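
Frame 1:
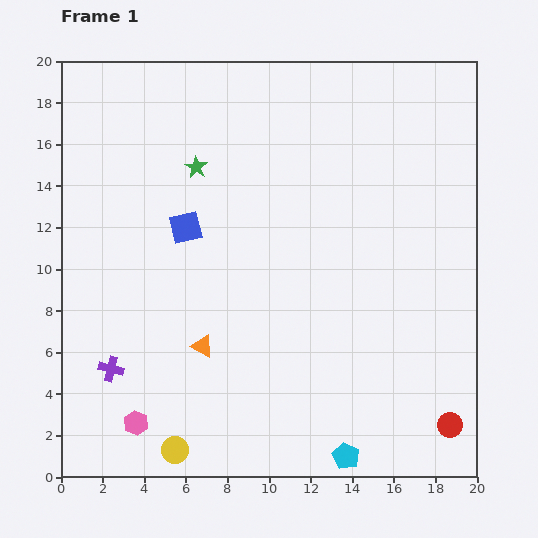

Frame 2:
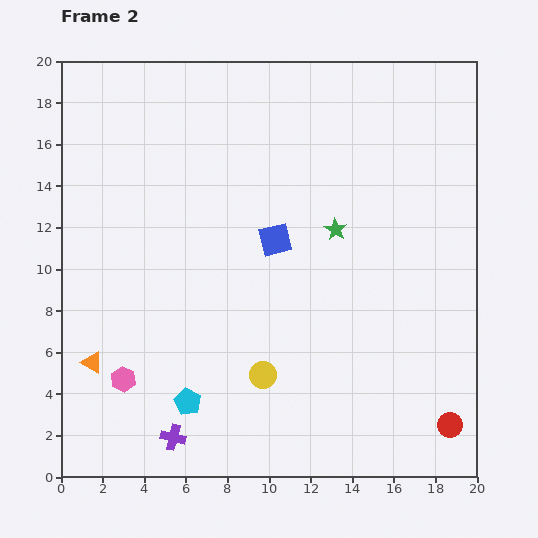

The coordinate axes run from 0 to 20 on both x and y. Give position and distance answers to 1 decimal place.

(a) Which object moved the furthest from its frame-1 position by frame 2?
the cyan pentagon

(moved 8.0; next 7.3)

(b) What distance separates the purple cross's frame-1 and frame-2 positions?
4.5

The purple cross moved from (2.4, 5.2) to (5.4, 1.9), a distance of √(3.0² + 3.3²) ≈ 4.5.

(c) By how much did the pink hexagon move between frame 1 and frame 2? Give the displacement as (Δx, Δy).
(-0.6, 2.1)

The pink hexagon was at (3.6, 2.6) in frame 1 and (3.0, 4.7) in frame 2.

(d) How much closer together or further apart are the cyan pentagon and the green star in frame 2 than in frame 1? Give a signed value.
-4.8

Distance in frame 1: 15.7. Distance in frame 2: 10.9.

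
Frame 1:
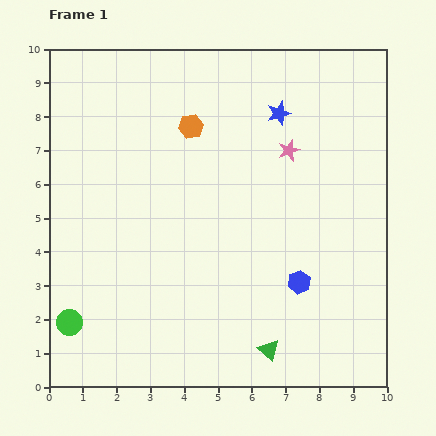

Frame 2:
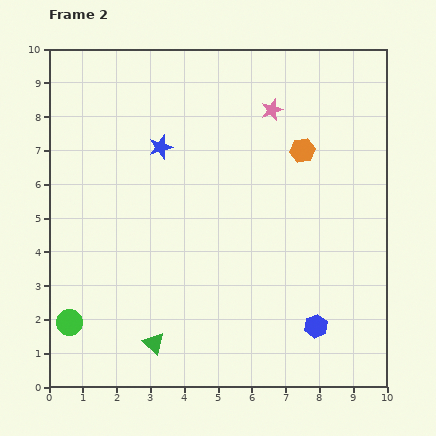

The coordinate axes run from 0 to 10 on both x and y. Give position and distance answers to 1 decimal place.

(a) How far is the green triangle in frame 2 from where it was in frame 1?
3.4

The green triangle moved from (6.5, 1.1) to (3.1, 1.3), a distance of √(3.4² + 0.2²) ≈ 3.4.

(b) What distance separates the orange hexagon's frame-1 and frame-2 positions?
3.4

The orange hexagon moved from (4.2, 7.7) to (7.5, 7.0), a distance of √(3.3² + 0.7²) ≈ 3.4.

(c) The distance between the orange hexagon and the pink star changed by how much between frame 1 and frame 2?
-1.5

Distance in frame 1: 3.0. Distance in frame 2: 1.5.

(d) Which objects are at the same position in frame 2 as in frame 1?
the green circle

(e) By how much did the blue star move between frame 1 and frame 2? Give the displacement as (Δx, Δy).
(-3.5, -1.0)

The blue star was at (6.8, 8.1) in frame 1 and (3.3, 7.1) in frame 2.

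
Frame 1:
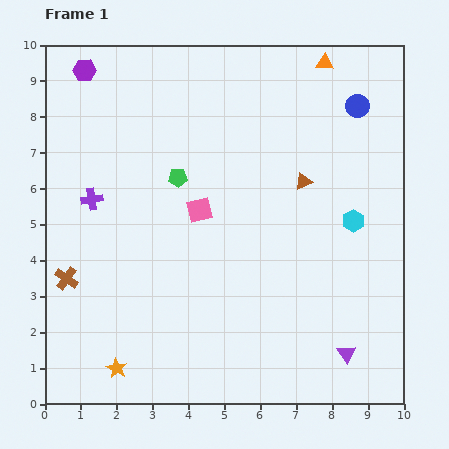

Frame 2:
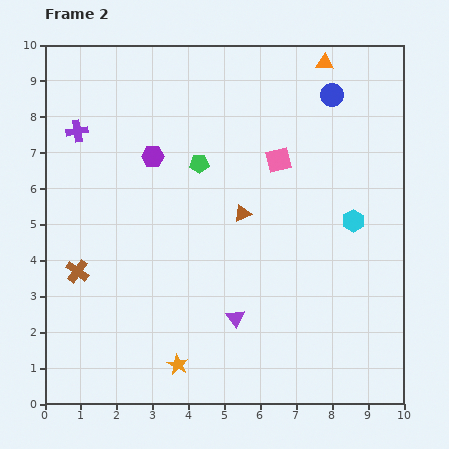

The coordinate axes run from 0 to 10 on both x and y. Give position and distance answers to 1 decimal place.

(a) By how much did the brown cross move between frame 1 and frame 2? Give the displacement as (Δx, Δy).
(0.3, 0.2)

The brown cross was at (0.6, 3.5) in frame 1 and (0.9, 3.7) in frame 2.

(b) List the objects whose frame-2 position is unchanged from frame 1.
the cyan hexagon, the orange triangle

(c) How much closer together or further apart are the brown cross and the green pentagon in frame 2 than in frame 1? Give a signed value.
+0.3

Distance in frame 1: 4.2. Distance in frame 2: 4.5.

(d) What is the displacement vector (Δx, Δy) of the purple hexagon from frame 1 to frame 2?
(1.9, -2.4)

The purple hexagon was at (1.1, 9.3) in frame 1 and (3.0, 6.9) in frame 2.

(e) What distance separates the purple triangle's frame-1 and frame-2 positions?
3.3

The purple triangle moved from (8.4, 1.4) to (5.3, 2.4), a distance of √(3.1² + 1.0²) ≈ 3.3.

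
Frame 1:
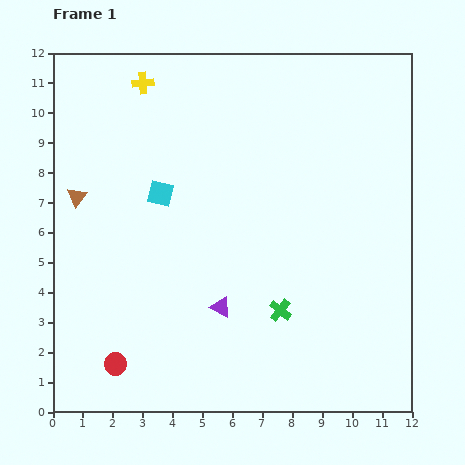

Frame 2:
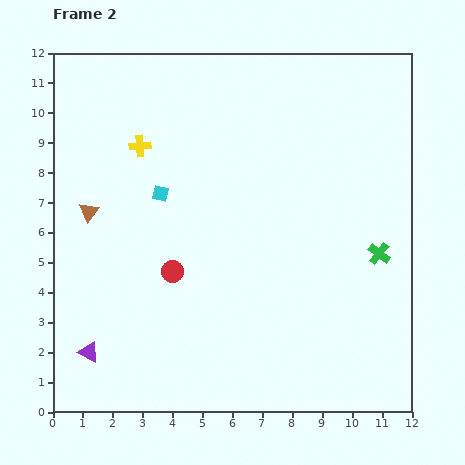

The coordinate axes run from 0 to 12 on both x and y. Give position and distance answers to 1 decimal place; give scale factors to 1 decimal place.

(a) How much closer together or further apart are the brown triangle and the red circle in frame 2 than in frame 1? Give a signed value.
-2.3

Distance in frame 1: 5.7. Distance in frame 2: 3.4.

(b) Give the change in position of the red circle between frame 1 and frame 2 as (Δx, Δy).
(1.9, 3.1)

The red circle was at (2.1, 1.6) in frame 1 and (4.0, 4.7) in frame 2.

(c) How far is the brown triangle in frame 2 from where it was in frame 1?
0.6

The brown triangle moved from (0.8, 7.2) to (1.2, 6.7), a distance of √(0.4² + 0.5²) ≈ 0.6.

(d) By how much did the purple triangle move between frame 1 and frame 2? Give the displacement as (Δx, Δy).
(-4.4, -1.5)

The purple triangle was at (5.6, 3.5) in frame 1 and (1.2, 2.0) in frame 2.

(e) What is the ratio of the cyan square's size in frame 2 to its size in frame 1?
0.6×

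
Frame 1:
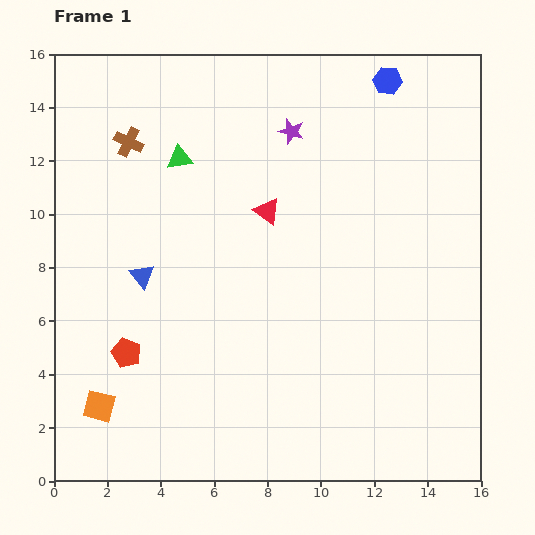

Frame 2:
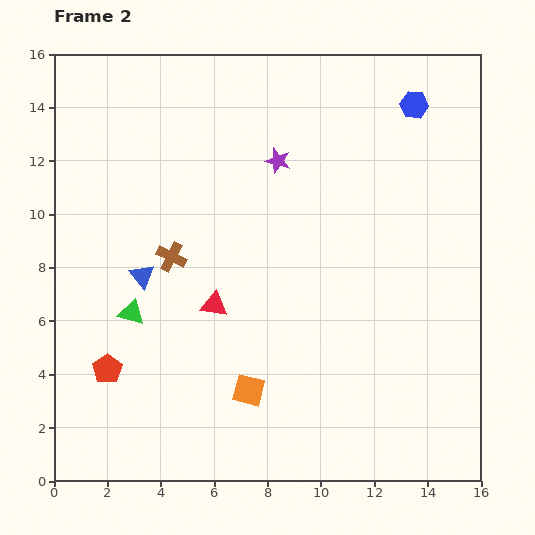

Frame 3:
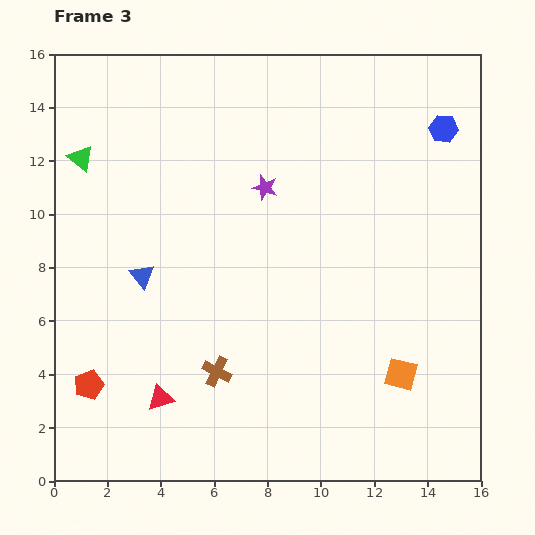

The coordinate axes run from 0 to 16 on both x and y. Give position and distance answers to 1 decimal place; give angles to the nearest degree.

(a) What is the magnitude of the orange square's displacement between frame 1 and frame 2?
5.6

The orange square moved from (1.7, 2.8) to (7.3, 3.4), a distance of √(5.6² + 0.6²) ≈ 5.6.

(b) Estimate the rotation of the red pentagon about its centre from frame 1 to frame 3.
30° clockwise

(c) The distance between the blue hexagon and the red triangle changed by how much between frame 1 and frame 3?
+7.9

Distance in frame 1: 6.7. Distance in frame 3: 14.6.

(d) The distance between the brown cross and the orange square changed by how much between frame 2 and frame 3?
+1.1

Distance in frame 2: 5.8. Distance in frame 3: 6.9.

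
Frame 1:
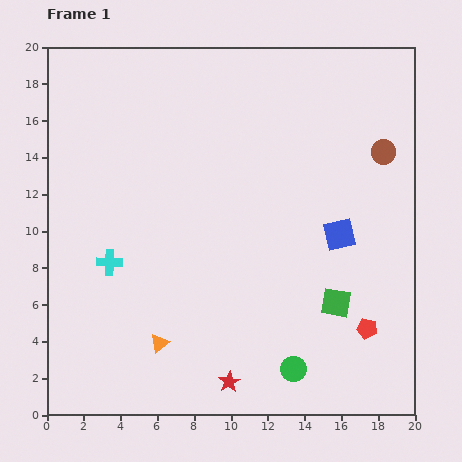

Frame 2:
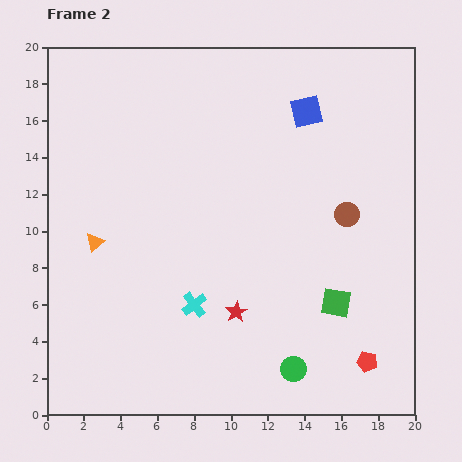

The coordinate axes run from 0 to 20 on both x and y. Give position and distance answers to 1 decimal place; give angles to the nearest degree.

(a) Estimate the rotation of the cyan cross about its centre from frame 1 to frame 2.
40° counter-clockwise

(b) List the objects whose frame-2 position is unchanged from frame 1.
the green circle, the green square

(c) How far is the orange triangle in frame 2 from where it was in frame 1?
6.5

The orange triangle moved from (6.1, 3.9) to (2.6, 9.4), a distance of √(3.5² + 5.5²) ≈ 6.5.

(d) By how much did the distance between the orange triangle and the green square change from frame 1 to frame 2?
+3.7

Distance in frame 1: 9.8. Distance in frame 2: 13.5.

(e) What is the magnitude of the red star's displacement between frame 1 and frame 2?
3.8

The red star moved from (9.9, 1.8) to (10.3, 5.6), a distance of √(0.4² + 3.8²) ≈ 3.8.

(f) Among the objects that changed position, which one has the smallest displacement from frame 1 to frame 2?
the red pentagon

(moved 1.8)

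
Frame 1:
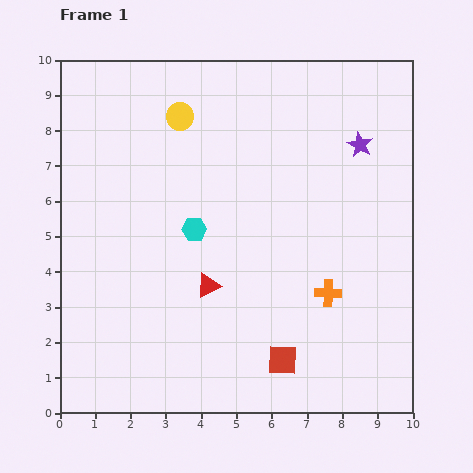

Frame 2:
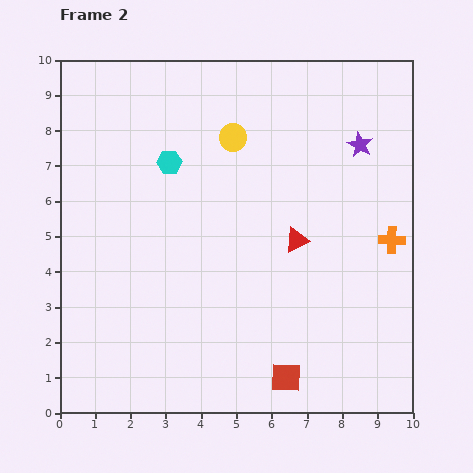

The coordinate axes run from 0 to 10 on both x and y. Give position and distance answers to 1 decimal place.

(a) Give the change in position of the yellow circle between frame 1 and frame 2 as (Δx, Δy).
(1.5, -0.6)

The yellow circle was at (3.4, 8.4) in frame 1 and (4.9, 7.8) in frame 2.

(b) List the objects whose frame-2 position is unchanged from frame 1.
the purple star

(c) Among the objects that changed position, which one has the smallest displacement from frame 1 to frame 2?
the red square

(moved 0.5)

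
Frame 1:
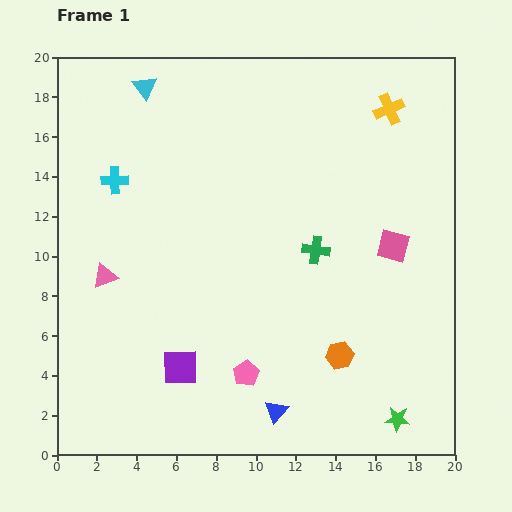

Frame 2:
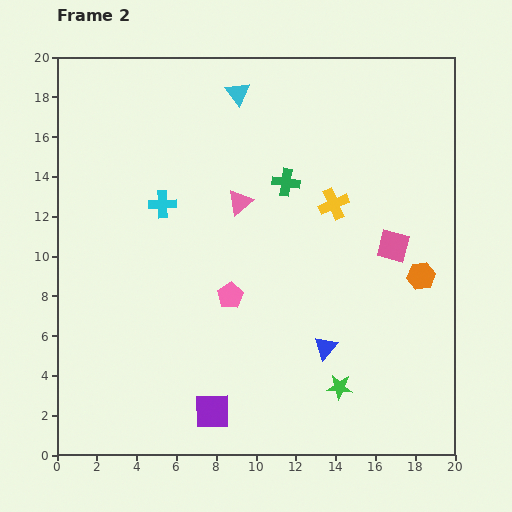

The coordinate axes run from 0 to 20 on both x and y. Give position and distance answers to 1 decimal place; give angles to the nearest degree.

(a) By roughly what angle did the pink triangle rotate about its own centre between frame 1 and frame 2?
19° counter-clockwise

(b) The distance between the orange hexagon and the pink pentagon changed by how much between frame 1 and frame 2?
+4.9

Distance in frame 1: 4.8. Distance in frame 2: 9.7.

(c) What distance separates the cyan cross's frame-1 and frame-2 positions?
2.7

The cyan cross moved from (2.9, 13.8) to (5.3, 12.6), a distance of √(2.4² + 1.2²) ≈ 2.7.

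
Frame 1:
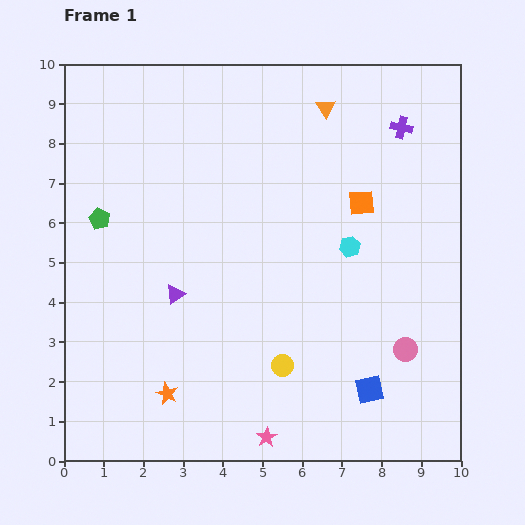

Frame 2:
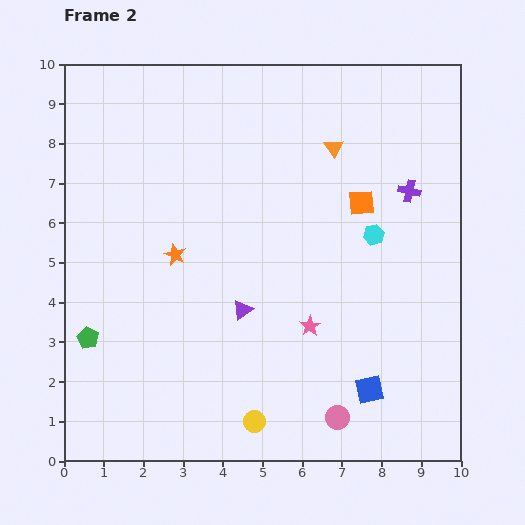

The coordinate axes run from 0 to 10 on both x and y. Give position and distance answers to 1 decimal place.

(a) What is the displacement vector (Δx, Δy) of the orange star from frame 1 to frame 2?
(0.2, 3.5)

The orange star was at (2.6, 1.7) in frame 1 and (2.8, 5.2) in frame 2.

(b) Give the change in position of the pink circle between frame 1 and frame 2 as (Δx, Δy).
(-1.7, -1.7)

The pink circle was at (8.6, 2.8) in frame 1 and (6.9, 1.1) in frame 2.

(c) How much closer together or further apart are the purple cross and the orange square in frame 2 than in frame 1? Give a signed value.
-0.9

Distance in frame 1: 2.1. Distance in frame 2: 1.2.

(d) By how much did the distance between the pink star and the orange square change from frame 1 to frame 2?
-3.0

Distance in frame 1: 6.4. Distance in frame 2: 3.4.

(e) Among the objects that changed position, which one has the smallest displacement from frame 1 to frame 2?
the cyan hexagon

(moved 0.7)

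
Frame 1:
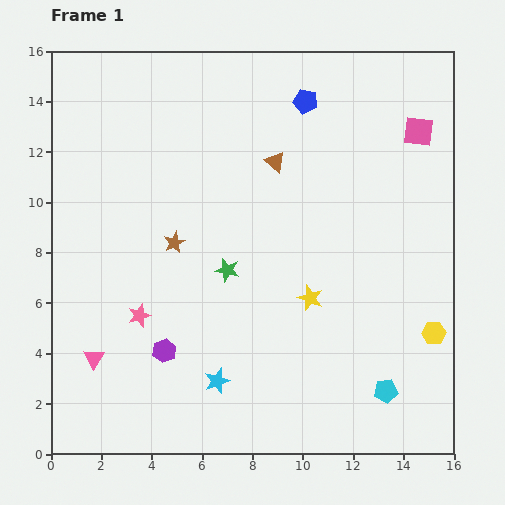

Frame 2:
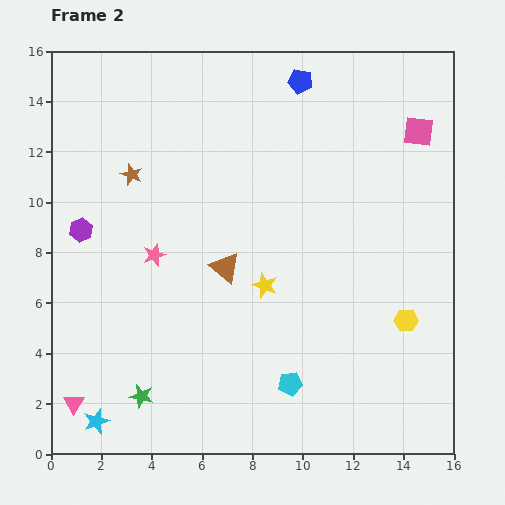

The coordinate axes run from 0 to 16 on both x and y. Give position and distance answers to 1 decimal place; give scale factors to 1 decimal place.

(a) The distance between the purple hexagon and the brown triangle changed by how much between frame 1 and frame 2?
-2.8

Distance in frame 1: 8.7. Distance in frame 2: 5.9.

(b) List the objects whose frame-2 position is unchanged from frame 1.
the pink square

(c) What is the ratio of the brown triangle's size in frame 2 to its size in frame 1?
1.5×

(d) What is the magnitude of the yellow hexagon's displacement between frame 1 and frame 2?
1.2

The yellow hexagon moved from (15.2, 4.8) to (14.1, 5.3), a distance of √(1.1² + 0.5²) ≈ 1.2.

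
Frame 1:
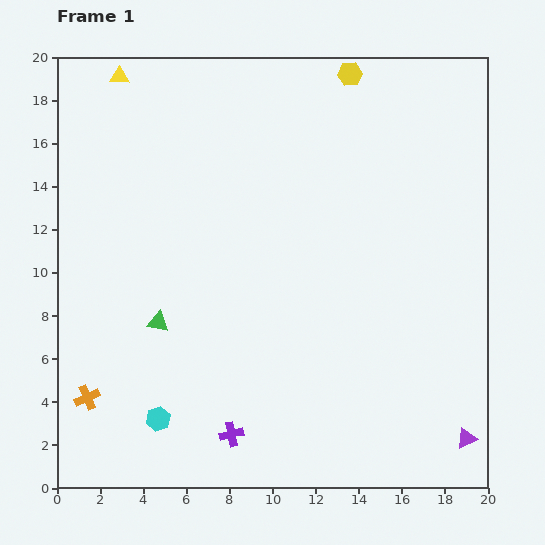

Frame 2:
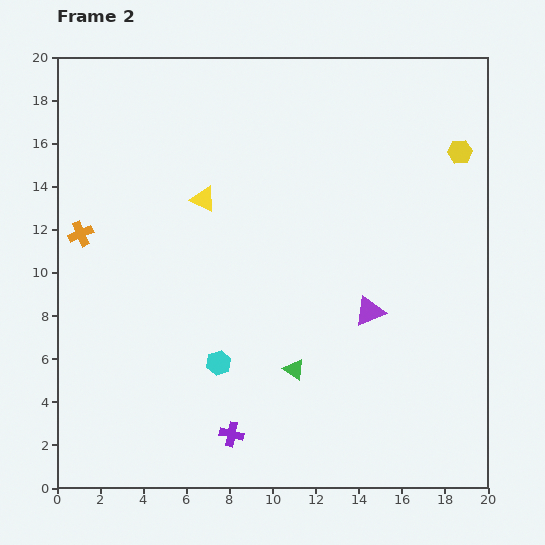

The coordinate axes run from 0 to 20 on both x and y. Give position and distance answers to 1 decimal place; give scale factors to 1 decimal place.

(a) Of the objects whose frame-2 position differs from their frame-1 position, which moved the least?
the cyan hexagon

(moved 3.8)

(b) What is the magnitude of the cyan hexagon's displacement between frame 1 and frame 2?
3.8

The cyan hexagon moved from (4.7, 3.2) to (7.5, 5.8), a distance of √(2.8² + 2.6²) ≈ 3.8.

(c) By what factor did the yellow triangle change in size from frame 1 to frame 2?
1.4×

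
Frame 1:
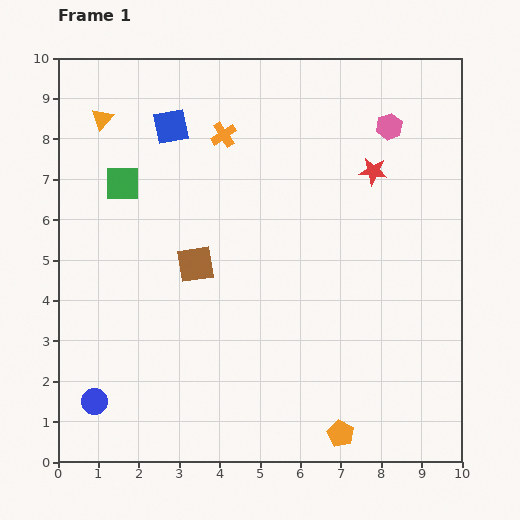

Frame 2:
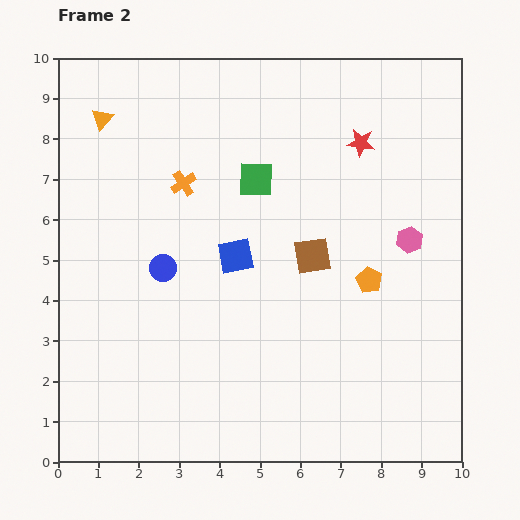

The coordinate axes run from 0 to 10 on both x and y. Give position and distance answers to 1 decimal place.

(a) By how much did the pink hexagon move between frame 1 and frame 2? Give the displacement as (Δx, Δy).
(0.5, -2.8)

The pink hexagon was at (8.2, 8.3) in frame 1 and (8.7, 5.5) in frame 2.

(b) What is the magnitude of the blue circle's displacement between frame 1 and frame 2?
3.7

The blue circle moved from (0.9, 1.5) to (2.6, 4.8), a distance of √(1.7² + 3.3²) ≈ 3.7.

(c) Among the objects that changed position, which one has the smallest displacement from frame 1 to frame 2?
the red star

(moved 0.8)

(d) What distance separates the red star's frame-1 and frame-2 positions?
0.8

The red star moved from (7.8, 7.2) to (7.5, 7.9), a distance of √(0.3² + 0.7²) ≈ 0.8.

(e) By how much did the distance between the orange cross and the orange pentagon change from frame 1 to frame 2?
-2.7

Distance in frame 1: 7.9. Distance in frame 2: 5.2.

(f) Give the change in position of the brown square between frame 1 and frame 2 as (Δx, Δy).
(2.9, 0.2)

The brown square was at (3.4, 4.9) in frame 1 and (6.3, 5.1) in frame 2.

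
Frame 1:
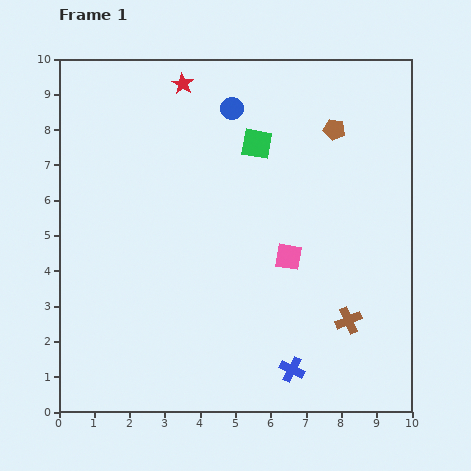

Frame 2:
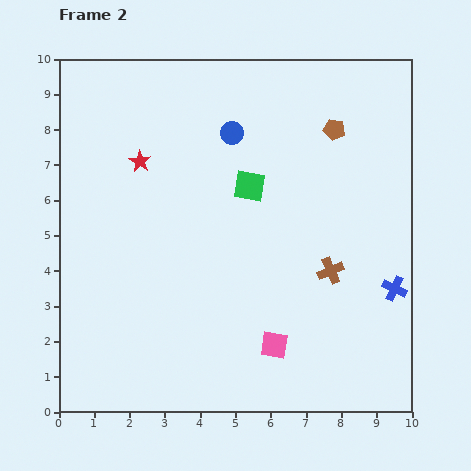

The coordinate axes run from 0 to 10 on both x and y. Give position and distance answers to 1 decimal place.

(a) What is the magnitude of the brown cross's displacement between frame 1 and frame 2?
1.5

The brown cross moved from (8.2, 2.6) to (7.7, 4.0), a distance of √(0.5² + 1.4²) ≈ 1.5.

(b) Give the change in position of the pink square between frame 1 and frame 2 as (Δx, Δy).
(-0.4, -2.5)

The pink square was at (6.5, 4.4) in frame 1 and (6.1, 1.9) in frame 2.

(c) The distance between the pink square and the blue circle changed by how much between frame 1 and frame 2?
+1.6

Distance in frame 1: 4.5. Distance in frame 2: 6.1.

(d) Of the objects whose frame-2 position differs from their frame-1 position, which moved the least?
the blue circle

(moved 0.7)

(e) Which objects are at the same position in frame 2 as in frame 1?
the brown pentagon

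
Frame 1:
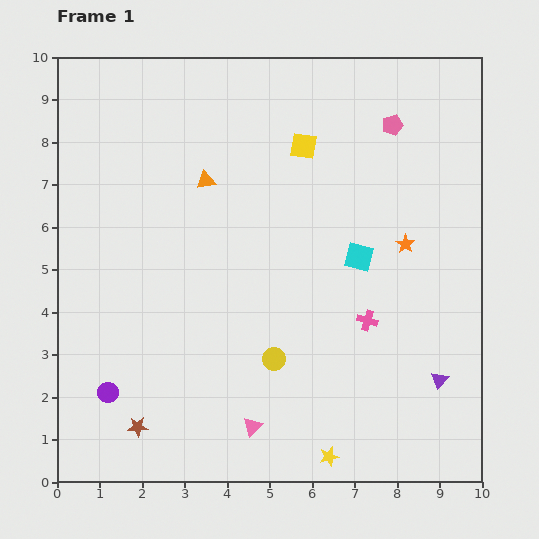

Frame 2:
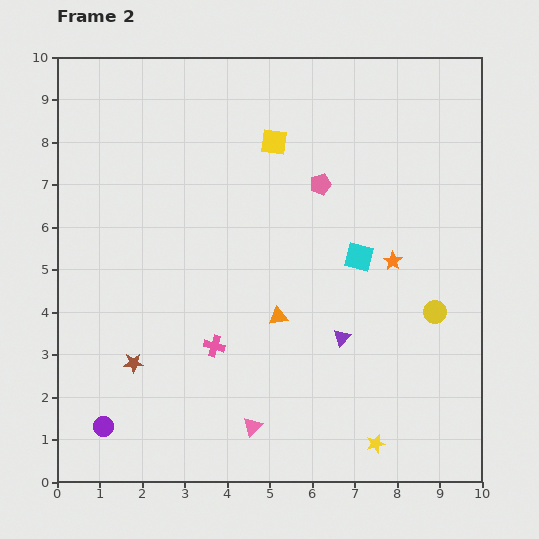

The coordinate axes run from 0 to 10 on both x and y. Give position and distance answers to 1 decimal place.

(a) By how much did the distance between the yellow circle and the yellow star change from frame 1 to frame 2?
+0.8

Distance in frame 1: 2.6. Distance in frame 2: 3.4.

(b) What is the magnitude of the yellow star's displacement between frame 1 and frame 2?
1.1

The yellow star moved from (6.4, 0.6) to (7.5, 0.9), a distance of √(1.1² + 0.3²) ≈ 1.1.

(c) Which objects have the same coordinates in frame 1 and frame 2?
the cyan square, the pink triangle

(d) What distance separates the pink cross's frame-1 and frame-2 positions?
3.6

The pink cross moved from (7.3, 3.8) to (3.7, 3.2), a distance of √(3.6² + 0.6²) ≈ 3.6.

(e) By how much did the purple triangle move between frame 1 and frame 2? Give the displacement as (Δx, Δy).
(-2.3, 1.0)

The purple triangle was at (9.0, 2.4) in frame 1 and (6.7, 3.4) in frame 2.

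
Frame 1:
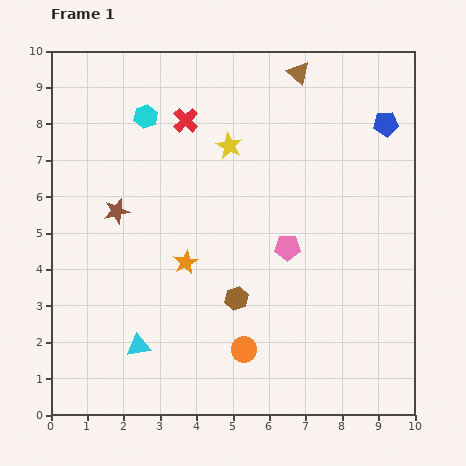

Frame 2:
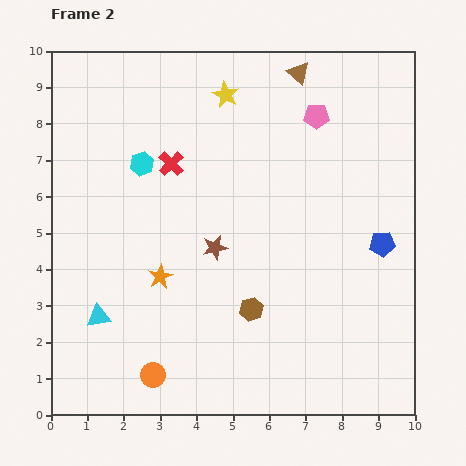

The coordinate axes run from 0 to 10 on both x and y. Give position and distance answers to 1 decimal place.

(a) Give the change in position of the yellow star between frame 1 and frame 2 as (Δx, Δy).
(-0.1, 1.4)

The yellow star was at (4.9, 7.4) in frame 1 and (4.8, 8.8) in frame 2.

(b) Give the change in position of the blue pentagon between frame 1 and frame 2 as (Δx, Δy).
(-0.1, -3.3)

The blue pentagon was at (9.2, 8.0) in frame 1 and (9.1, 4.7) in frame 2.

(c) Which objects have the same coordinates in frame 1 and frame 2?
the brown triangle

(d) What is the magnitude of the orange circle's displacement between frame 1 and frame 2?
2.6

The orange circle moved from (5.3, 1.8) to (2.8, 1.1), a distance of √(2.5² + 0.7²) ≈ 2.6.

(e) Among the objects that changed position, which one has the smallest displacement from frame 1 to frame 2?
the brown hexagon

(moved 0.5)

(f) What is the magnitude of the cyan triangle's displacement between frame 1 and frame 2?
1.4

The cyan triangle moved from (2.4, 1.9) to (1.3, 2.7), a distance of √(1.1² + 0.8²) ≈ 1.4.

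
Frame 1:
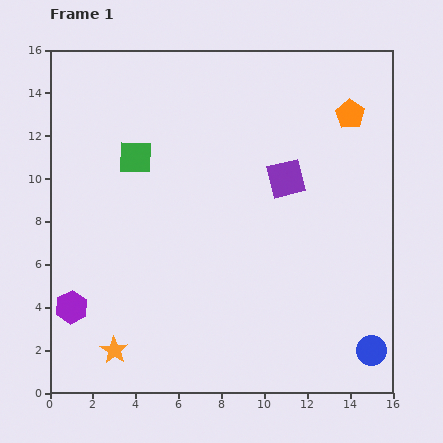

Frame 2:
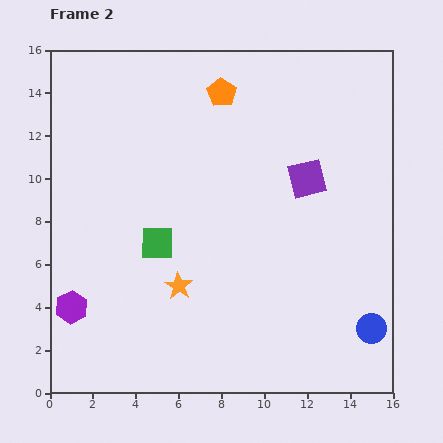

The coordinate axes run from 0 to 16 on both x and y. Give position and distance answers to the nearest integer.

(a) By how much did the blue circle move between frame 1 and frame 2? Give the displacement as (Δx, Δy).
(0, 1)

The blue circle was at (15, 2) in frame 1 and (15, 3) in frame 2.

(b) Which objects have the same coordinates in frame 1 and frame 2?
the purple hexagon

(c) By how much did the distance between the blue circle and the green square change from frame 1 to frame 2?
-3

Distance in frame 1: 14. Distance in frame 2: 11.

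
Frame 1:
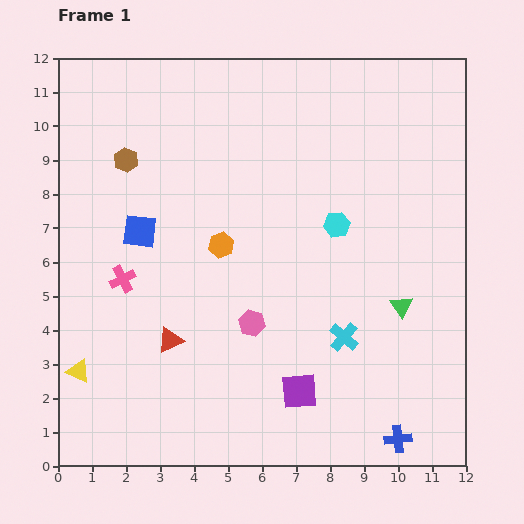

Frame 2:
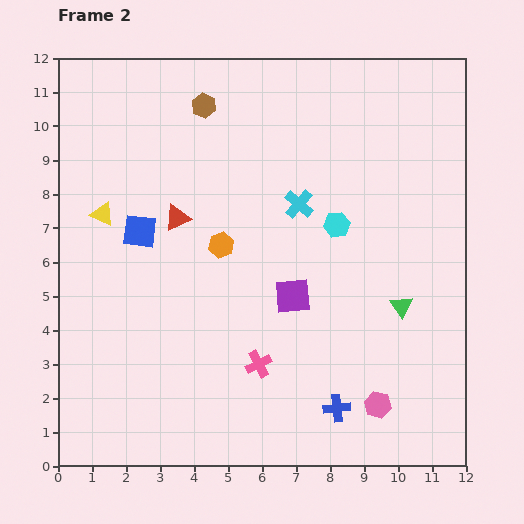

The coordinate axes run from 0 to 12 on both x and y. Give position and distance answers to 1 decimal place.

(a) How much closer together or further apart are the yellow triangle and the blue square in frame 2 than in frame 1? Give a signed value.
-3.3

Distance in frame 1: 4.5. Distance in frame 2: 1.2.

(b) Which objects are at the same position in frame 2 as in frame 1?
the blue square, the orange hexagon, the cyan hexagon, the green triangle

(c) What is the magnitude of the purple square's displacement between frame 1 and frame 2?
2.8

The purple square moved from (7.1, 2.2) to (6.9, 5.0), a distance of √(0.2² + 2.8²) ≈ 2.8.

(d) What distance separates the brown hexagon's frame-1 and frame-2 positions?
2.8

The brown hexagon moved from (2.0, 9.0) to (4.3, 10.6), a distance of √(2.3² + 1.6²) ≈ 2.8.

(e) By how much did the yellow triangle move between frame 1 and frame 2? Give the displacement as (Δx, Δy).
(0.7, 4.6)

The yellow triangle was at (0.6, 2.8) in frame 1 and (1.3, 7.4) in frame 2.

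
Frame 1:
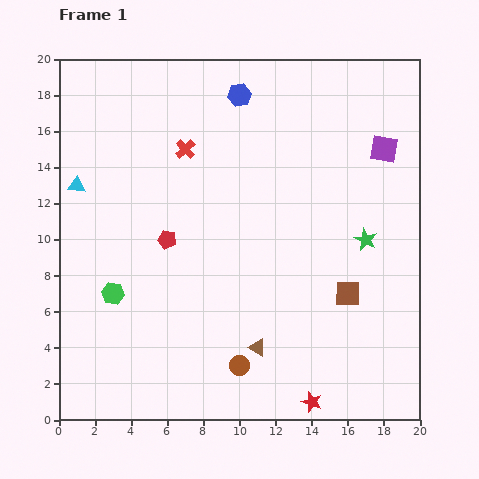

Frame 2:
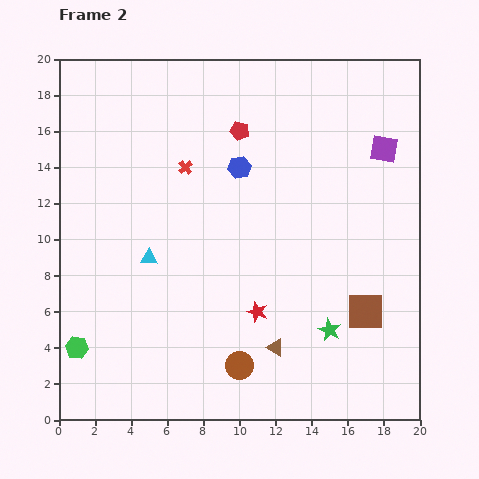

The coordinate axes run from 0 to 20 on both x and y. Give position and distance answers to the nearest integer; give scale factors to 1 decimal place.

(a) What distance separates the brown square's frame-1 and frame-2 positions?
1

The brown square moved from (16, 7) to (17, 6), a distance of √(1² + 1²) ≈ 1.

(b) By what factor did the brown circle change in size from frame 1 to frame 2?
1.4×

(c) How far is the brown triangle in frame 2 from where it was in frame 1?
1

The brown triangle moved from (11, 4) to (12, 4), a distance of √(1² + 0²) ≈ 1.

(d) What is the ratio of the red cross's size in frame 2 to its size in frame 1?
0.7×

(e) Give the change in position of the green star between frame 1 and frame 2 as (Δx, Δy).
(-2, -5)

The green star was at (17, 10) in frame 1 and (15, 5) in frame 2.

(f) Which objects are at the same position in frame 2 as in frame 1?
the purple square, the brown circle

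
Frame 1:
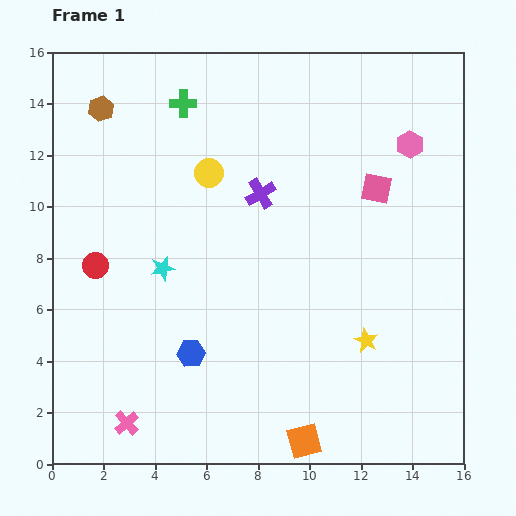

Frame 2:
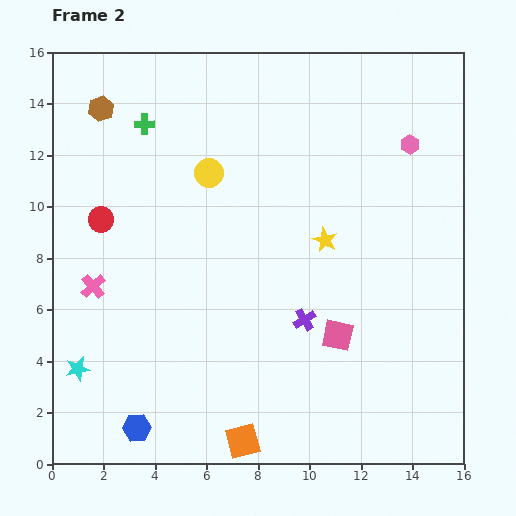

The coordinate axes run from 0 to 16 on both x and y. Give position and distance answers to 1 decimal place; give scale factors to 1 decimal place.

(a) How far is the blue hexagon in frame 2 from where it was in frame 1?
3.6

The blue hexagon moved from (5.4, 4.3) to (3.3, 1.4), a distance of √(2.1² + 2.9²) ≈ 3.6.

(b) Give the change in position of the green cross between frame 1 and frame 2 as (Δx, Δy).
(-1.5, -0.8)

The green cross was at (5.1, 14.0) in frame 1 and (3.6, 13.2) in frame 2.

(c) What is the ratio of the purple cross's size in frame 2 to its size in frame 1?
0.7×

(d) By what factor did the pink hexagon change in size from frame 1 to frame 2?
0.7×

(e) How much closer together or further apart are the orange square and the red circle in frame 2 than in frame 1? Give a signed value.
-0.4

Distance in frame 1: 10.6. Distance in frame 2: 10.2.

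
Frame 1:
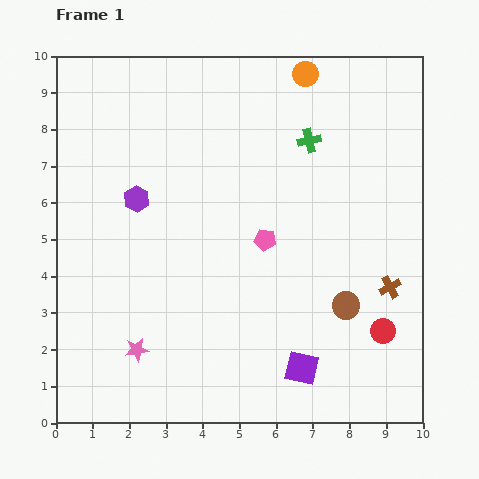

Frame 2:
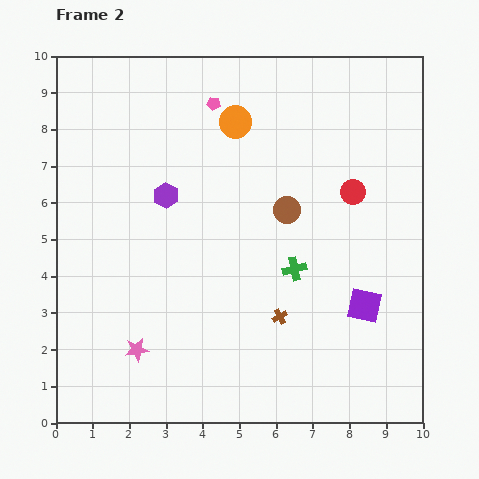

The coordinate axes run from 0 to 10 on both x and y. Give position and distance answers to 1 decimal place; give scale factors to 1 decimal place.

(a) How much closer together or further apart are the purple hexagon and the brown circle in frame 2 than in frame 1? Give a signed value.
-3.1

Distance in frame 1: 6.4. Distance in frame 2: 3.3.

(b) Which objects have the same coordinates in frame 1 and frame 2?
the pink star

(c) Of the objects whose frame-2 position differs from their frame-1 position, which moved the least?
the purple hexagon

(moved 0.8)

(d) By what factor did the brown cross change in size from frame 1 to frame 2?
0.7×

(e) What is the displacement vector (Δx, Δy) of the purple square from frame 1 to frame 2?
(1.7, 1.7)

The purple square was at (6.7, 1.5) in frame 1 and (8.4, 3.2) in frame 2.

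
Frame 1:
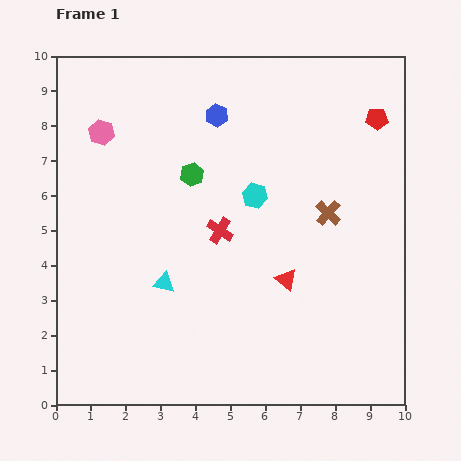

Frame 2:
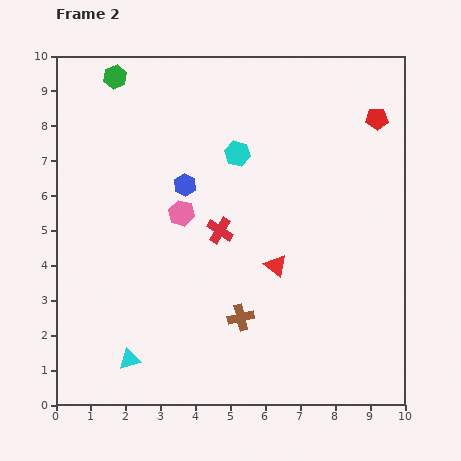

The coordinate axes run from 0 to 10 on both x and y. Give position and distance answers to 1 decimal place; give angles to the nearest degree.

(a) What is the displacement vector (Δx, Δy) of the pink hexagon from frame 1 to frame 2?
(2.3, -2.3)

The pink hexagon was at (1.3, 7.8) in frame 1 and (3.6, 5.5) in frame 2.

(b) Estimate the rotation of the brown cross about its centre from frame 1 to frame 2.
34° clockwise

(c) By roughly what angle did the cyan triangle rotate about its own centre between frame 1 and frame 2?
26° counter-clockwise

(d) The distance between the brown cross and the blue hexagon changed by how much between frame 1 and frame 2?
-0.2

Distance in frame 1: 4.3. Distance in frame 2: 4.1.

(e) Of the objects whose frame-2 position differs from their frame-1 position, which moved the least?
the red triangle

(moved 0.5)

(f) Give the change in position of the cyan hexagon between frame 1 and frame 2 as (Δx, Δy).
(-0.5, 1.2)

The cyan hexagon was at (5.7, 6.0) in frame 1 and (5.2, 7.2) in frame 2.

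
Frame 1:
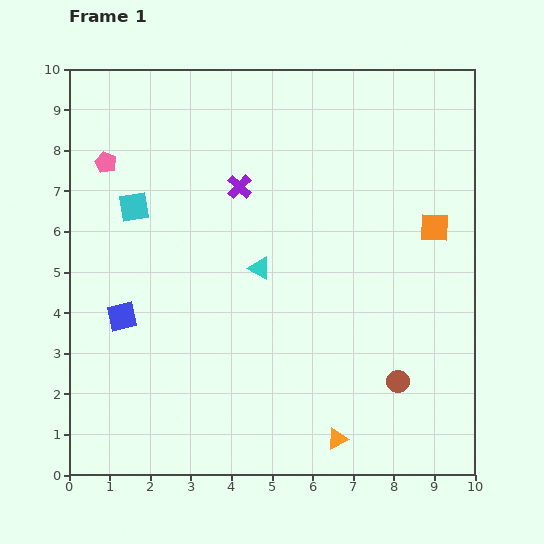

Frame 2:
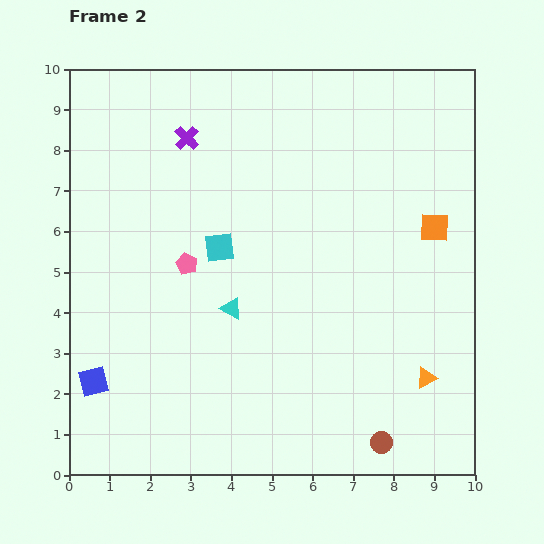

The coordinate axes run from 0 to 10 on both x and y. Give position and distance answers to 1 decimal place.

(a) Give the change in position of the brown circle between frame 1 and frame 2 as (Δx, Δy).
(-0.4, -1.5)

The brown circle was at (8.1, 2.3) in frame 1 and (7.7, 0.8) in frame 2.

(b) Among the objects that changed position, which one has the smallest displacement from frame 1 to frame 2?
the cyan triangle

(moved 1.2)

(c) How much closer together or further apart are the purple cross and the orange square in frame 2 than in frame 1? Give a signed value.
+1.6

Distance in frame 1: 4.9. Distance in frame 2: 6.5.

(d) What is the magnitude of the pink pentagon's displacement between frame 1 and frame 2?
3.2

The pink pentagon moved from (0.9, 7.7) to (2.9, 5.2), a distance of √(2.0² + 2.5²) ≈ 3.2.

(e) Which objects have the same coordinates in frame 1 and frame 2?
the orange square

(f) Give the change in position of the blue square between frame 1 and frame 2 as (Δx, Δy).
(-0.7, -1.6)

The blue square was at (1.3, 3.9) in frame 1 and (0.6, 2.3) in frame 2.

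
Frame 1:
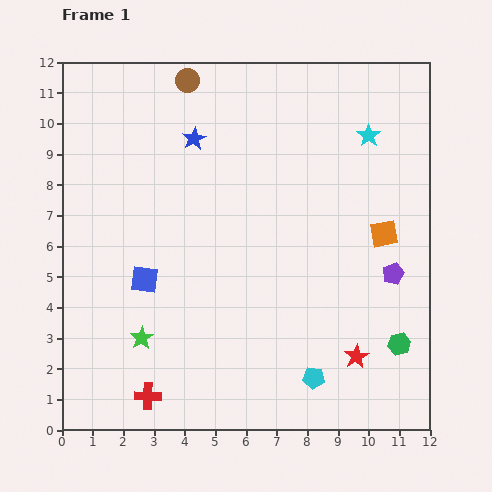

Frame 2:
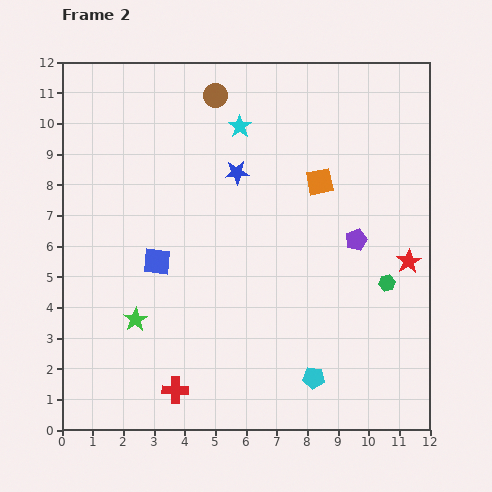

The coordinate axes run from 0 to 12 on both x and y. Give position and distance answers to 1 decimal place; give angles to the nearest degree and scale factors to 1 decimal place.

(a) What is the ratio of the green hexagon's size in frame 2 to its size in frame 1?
0.7×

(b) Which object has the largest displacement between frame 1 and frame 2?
the cyan star

(moved 4.2; next 3.5)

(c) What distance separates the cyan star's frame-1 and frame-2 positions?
4.2

The cyan star moved from (10.0, 9.6) to (5.8, 9.9), a distance of √(4.2² + 0.3²) ≈ 4.2.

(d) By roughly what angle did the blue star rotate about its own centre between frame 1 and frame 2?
25° clockwise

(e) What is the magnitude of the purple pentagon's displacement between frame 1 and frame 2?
1.6

The purple pentagon moved from (10.8, 5.1) to (9.6, 6.2), a distance of √(1.2² + 1.1²) ≈ 1.6.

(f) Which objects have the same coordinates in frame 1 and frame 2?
the cyan pentagon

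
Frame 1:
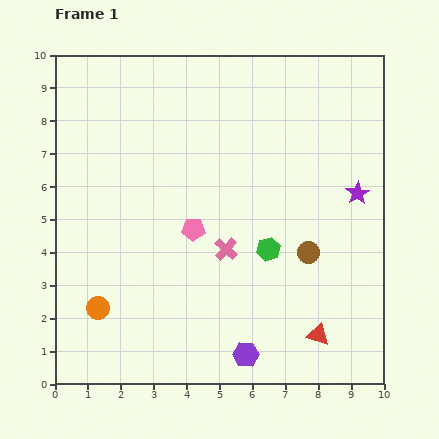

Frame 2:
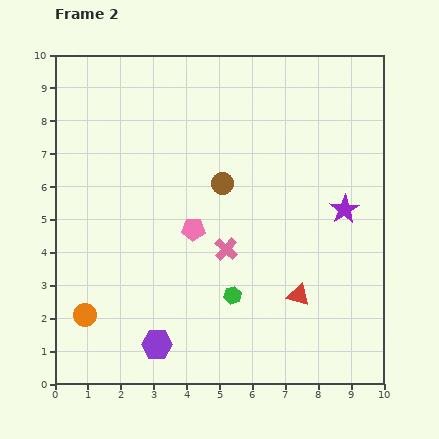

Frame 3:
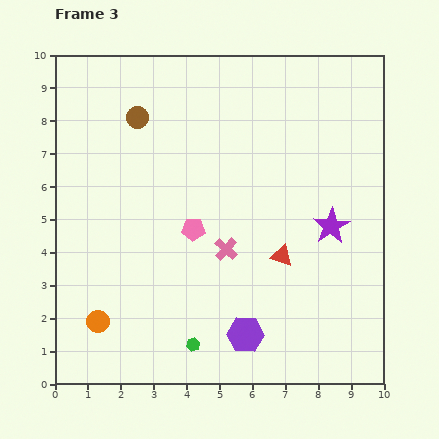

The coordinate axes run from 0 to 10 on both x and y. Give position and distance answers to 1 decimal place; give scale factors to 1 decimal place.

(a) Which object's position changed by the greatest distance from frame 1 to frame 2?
the brown circle

(moved 3.3; next 2.7)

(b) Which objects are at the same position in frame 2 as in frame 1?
the pink cross, the pink pentagon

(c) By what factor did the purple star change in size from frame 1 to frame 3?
1.6×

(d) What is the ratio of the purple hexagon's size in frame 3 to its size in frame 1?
1.4×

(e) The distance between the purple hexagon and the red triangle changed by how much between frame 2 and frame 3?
-2.0

Distance in frame 2: 4.6. Distance in frame 3: 2.6.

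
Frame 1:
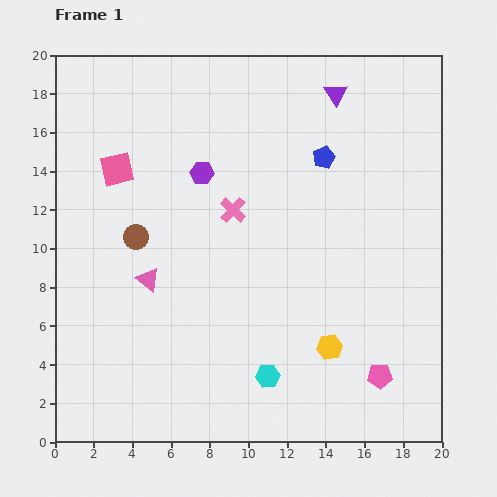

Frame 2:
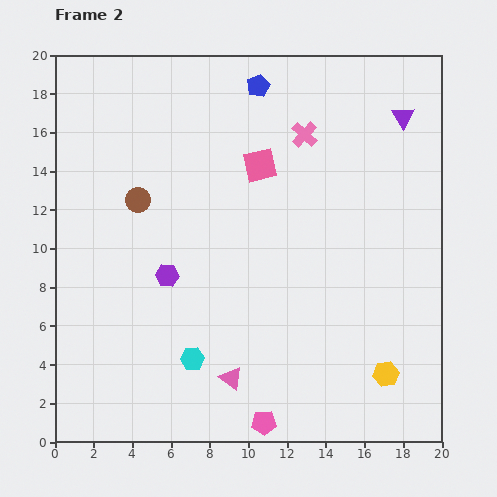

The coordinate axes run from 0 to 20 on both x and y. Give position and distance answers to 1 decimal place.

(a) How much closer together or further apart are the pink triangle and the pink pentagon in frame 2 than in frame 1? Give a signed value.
-10.1

Distance in frame 1: 13.0. Distance in frame 2: 2.9.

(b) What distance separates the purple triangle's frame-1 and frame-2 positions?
3.7

The purple triangle moved from (14.5, 18.0) to (18.0, 16.8), a distance of √(3.5² + 1.2²) ≈ 3.7.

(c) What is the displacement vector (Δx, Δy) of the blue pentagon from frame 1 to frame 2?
(-3.4, 3.7)

The blue pentagon was at (13.9, 14.7) in frame 1 and (10.5, 18.4) in frame 2.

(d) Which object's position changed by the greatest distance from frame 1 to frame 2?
the pink square

(moved 7.4; next 6.7)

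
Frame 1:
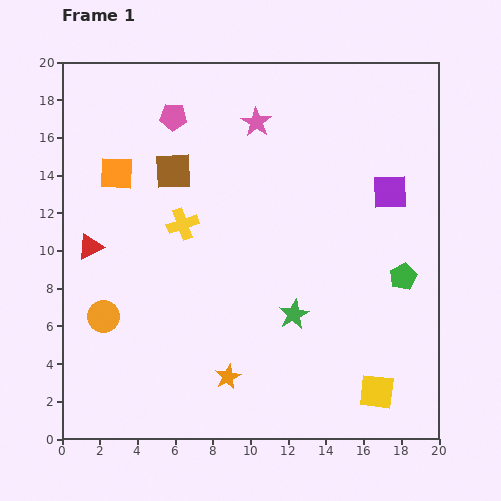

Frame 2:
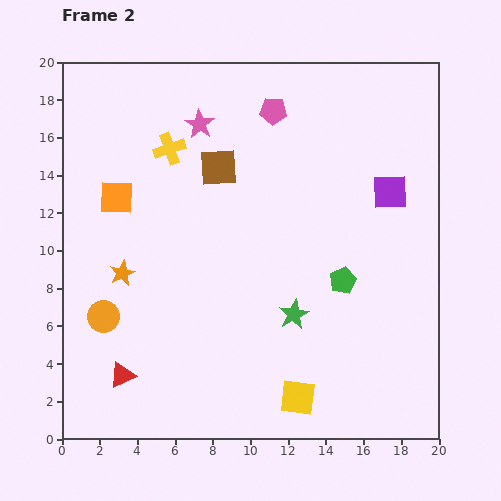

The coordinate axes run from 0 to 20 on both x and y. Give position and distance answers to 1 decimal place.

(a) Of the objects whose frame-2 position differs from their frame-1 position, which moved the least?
the orange square

(moved 1.3)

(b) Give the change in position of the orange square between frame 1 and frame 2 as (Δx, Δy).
(0.0, -1.3)

The orange square was at (2.9, 14.1) in frame 1 and (2.9, 12.8) in frame 2.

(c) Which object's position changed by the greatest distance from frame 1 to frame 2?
the orange star

(moved 7.8; next 7.0)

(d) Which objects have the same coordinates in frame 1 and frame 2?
the orange circle, the purple square, the green star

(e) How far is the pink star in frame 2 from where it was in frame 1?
3.0

The pink star moved from (10.3, 16.8) to (7.3, 16.7), a distance of √(3.0² + 0.1²) ≈ 3.0.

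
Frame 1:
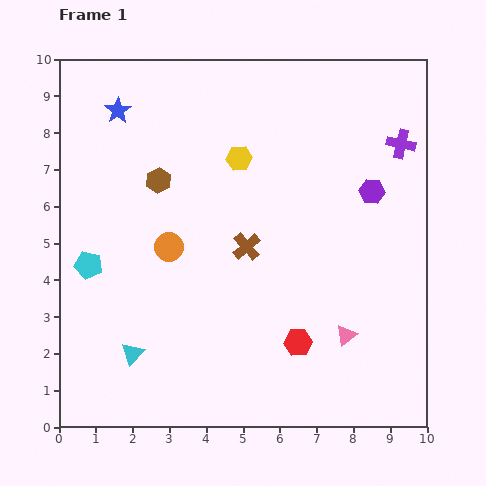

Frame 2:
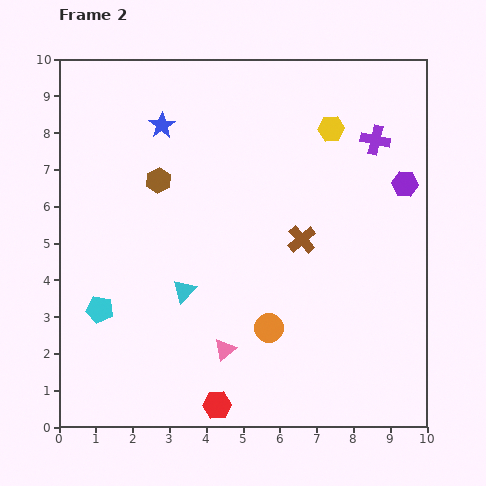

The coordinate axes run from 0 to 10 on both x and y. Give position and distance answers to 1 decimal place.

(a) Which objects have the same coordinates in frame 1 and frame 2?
the brown hexagon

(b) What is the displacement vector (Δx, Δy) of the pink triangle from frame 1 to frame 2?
(-3.3, -0.4)

The pink triangle was at (7.8, 2.5) in frame 1 and (4.5, 2.1) in frame 2.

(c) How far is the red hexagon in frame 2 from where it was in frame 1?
2.8

The red hexagon moved from (6.5, 2.3) to (4.3, 0.6), a distance of √(2.2² + 1.7²) ≈ 2.8.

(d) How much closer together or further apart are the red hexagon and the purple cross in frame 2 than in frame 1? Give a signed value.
+2.3

Distance in frame 1: 6.1. Distance in frame 2: 8.4.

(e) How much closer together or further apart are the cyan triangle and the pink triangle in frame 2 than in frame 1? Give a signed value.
-3.9

Distance in frame 1: 5.8. Distance in frame 2: 1.9.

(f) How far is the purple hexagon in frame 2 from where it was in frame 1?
0.9

The purple hexagon moved from (8.5, 6.4) to (9.4, 6.6), a distance of √(0.9² + 0.2²) ≈ 0.9.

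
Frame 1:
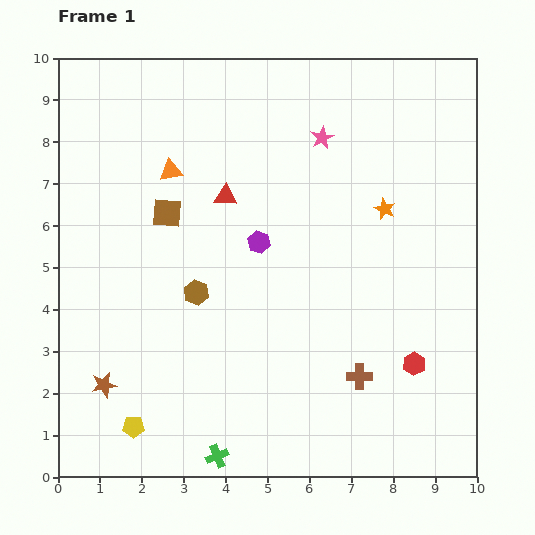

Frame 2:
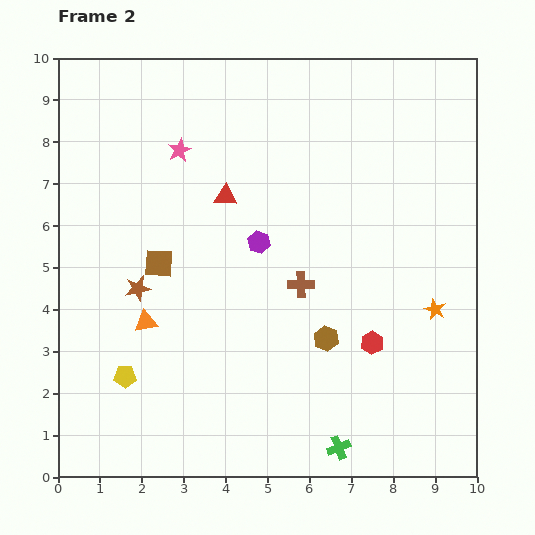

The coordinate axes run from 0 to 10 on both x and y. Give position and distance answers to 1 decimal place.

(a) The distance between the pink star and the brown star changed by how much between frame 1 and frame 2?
-4.5

Distance in frame 1: 7.9. Distance in frame 2: 3.4.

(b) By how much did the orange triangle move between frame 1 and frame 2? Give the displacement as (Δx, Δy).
(-0.6, -3.6)

The orange triangle was at (2.7, 7.3) in frame 1 and (2.1, 3.7) in frame 2.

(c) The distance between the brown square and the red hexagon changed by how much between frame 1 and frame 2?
-1.5

Distance in frame 1: 6.9. Distance in frame 2: 5.4.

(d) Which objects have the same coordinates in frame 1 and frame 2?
the red triangle, the purple hexagon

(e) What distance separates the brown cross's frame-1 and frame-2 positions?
2.6

The brown cross moved from (7.2, 2.4) to (5.8, 4.6), a distance of √(1.4² + 2.2²) ≈ 2.6.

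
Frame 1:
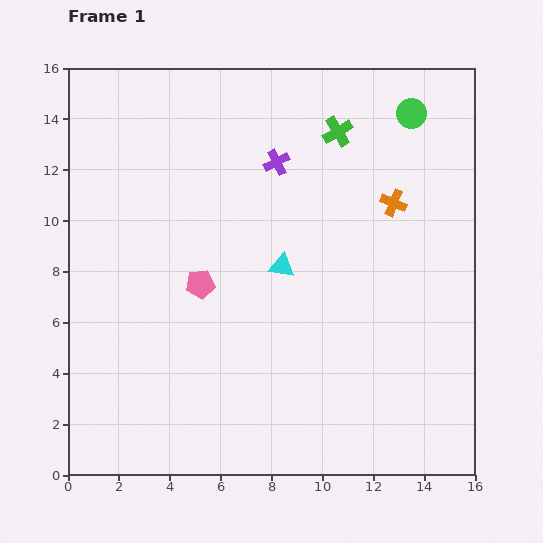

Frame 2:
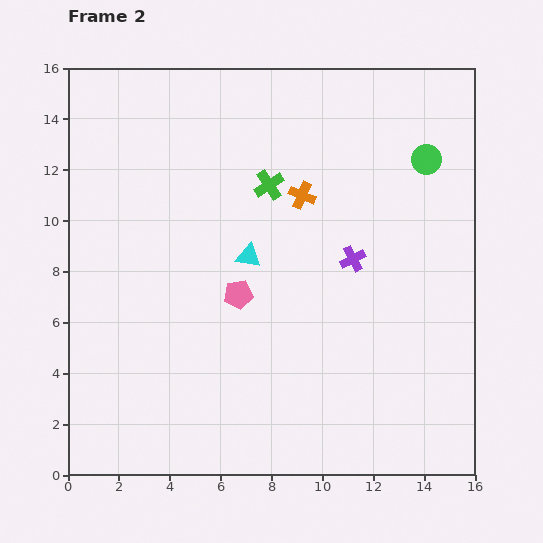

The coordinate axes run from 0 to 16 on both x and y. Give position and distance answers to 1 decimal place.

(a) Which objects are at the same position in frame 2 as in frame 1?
none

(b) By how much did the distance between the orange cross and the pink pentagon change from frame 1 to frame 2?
-3.6

Distance in frame 1: 8.2. Distance in frame 2: 4.6.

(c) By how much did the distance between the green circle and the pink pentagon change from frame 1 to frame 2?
-1.6

Distance in frame 1: 10.7. Distance in frame 2: 9.1.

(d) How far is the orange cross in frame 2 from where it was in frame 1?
3.6

The orange cross moved from (12.8, 10.7) to (9.2, 11.0), a distance of √(3.6² + 0.3²) ≈ 3.6.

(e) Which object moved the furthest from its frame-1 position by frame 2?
the purple cross

(moved 4.8; next 3.6)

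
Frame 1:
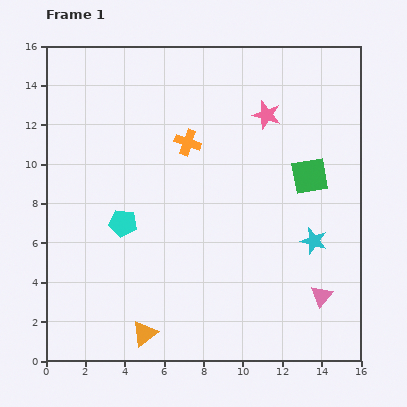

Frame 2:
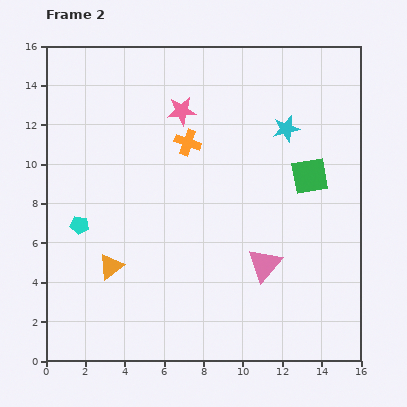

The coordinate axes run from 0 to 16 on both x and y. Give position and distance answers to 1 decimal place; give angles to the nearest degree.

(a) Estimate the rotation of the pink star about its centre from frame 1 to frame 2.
22° counter-clockwise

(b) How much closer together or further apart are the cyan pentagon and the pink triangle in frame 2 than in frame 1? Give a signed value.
-1.2

Distance in frame 1: 10.8. Distance in frame 2: 9.6.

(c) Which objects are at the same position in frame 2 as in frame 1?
the orange cross, the green square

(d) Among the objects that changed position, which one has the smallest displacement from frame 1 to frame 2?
the cyan pentagon

(moved 2.2)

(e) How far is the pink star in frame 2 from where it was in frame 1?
4.3

The pink star moved from (11.2, 12.5) to (6.9, 12.7), a distance of √(4.3² + 0.2²) ≈ 4.3.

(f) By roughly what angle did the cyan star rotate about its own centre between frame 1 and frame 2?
29° counter-clockwise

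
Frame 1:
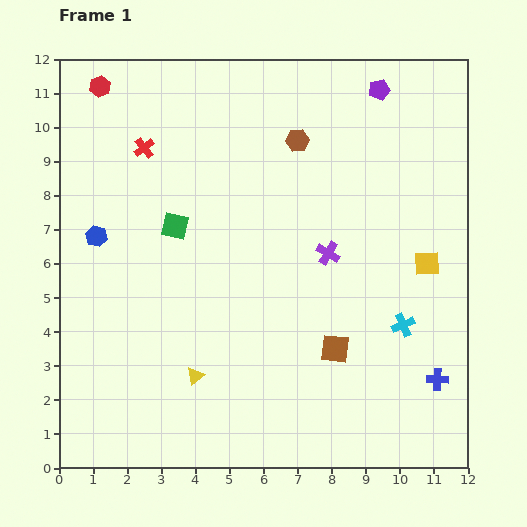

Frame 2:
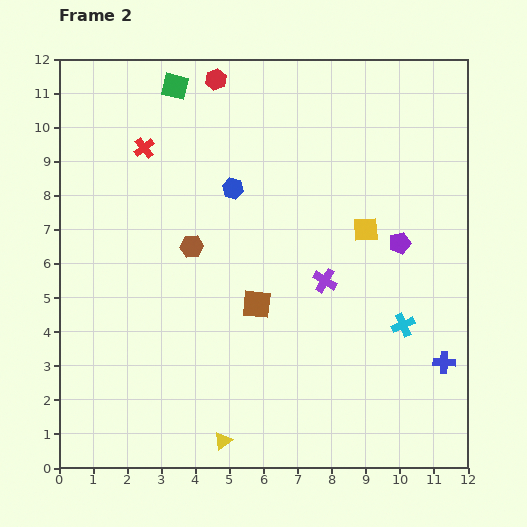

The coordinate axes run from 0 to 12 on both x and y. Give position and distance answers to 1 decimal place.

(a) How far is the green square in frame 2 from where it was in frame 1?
4.1

The green square moved from (3.4, 7.1) to (3.4, 11.2), a distance of √(0.0² + 4.1²) ≈ 4.1.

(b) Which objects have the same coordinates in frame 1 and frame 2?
the cyan cross, the red cross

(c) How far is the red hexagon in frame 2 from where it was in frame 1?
3.4

The red hexagon moved from (1.2, 11.2) to (4.6, 11.4), a distance of √(3.4² + 0.2²) ≈ 3.4.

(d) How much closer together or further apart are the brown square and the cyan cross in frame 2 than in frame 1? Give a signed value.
+2.2

Distance in frame 1: 2.1. Distance in frame 2: 4.3.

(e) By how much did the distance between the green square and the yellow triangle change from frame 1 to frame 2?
+6.1

Distance in frame 1: 4.4. Distance in frame 2: 10.5.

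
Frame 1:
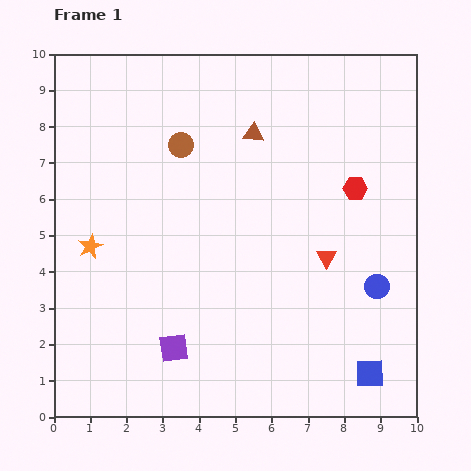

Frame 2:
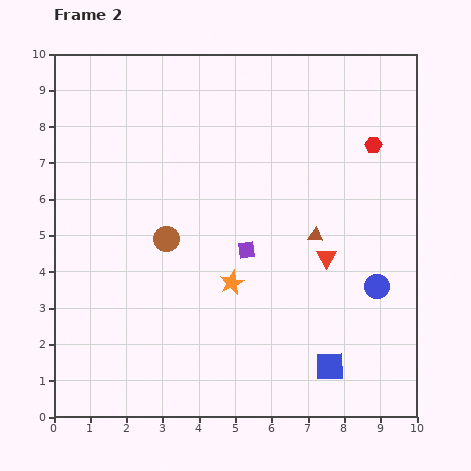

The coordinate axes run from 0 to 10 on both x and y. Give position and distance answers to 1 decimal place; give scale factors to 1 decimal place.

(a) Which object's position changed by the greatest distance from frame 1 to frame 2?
the orange star

(moved 4.0; next 3.4)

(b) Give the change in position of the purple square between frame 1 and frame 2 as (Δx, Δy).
(2.0, 2.7)

The purple square was at (3.3, 1.9) in frame 1 and (5.3, 4.6) in frame 2.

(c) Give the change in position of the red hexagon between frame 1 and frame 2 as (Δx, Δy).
(0.5, 1.2)

The red hexagon was at (8.3, 6.3) in frame 1 and (8.8, 7.5) in frame 2.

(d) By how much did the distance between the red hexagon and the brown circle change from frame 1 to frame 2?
+1.4

Distance in frame 1: 4.9. Distance in frame 2: 6.3.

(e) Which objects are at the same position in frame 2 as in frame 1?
the red triangle, the blue circle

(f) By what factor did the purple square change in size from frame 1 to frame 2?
0.6×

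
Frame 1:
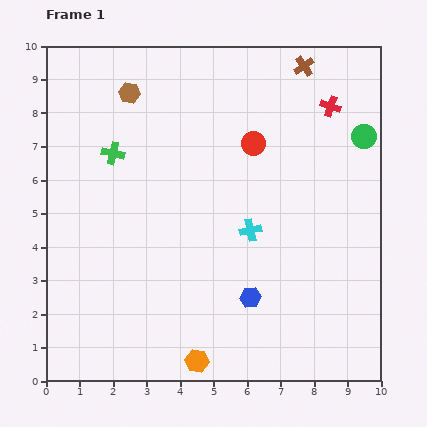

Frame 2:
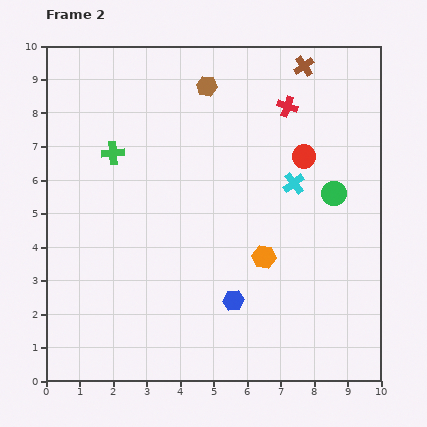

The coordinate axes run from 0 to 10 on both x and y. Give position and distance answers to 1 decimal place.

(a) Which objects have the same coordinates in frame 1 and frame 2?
the green cross, the brown cross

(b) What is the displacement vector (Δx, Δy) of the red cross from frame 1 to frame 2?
(-1.3, 0.0)

The red cross was at (8.5, 8.2) in frame 1 and (7.2, 8.2) in frame 2.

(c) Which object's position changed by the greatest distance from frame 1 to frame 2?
the orange hexagon

(moved 3.7; next 2.3)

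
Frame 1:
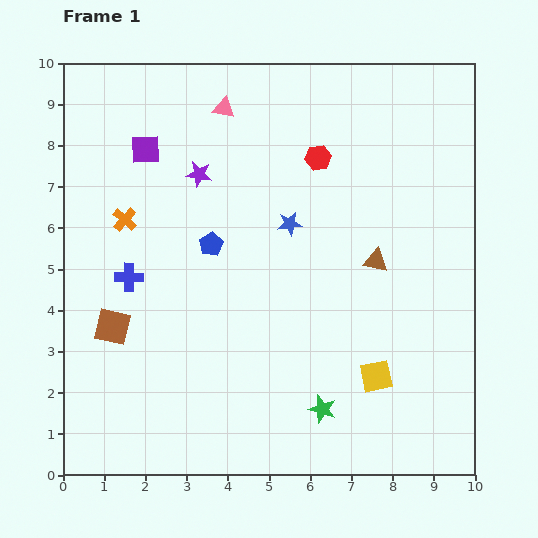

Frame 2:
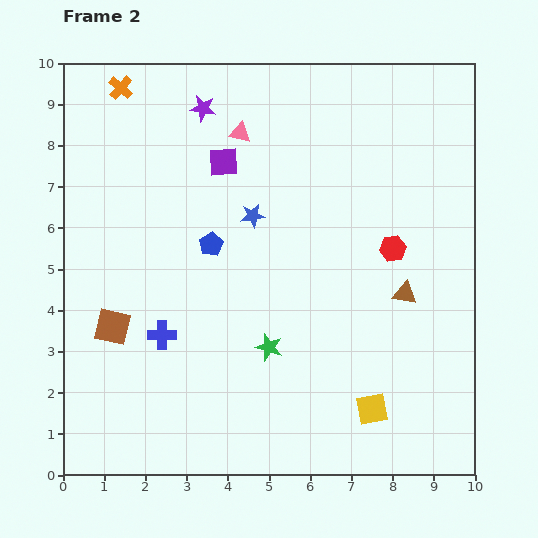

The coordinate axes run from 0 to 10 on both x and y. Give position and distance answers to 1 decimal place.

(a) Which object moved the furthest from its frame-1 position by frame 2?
the orange cross

(moved 3.2; next 2.8)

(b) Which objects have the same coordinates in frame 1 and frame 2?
the blue pentagon, the brown square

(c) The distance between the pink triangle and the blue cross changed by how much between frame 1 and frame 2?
+0.6

Distance in frame 1: 4.7. Distance in frame 2: 5.3.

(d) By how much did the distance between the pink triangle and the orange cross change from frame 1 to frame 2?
-0.5

Distance in frame 1: 3.6. Distance in frame 2: 3.1.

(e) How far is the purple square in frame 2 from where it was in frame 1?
1.9

The purple square moved from (2.0, 7.9) to (3.9, 7.6), a distance of √(1.9² + 0.3²) ≈ 1.9.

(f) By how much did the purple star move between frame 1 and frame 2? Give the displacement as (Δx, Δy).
(0.1, 1.6)

The purple star was at (3.3, 7.3) in frame 1 and (3.4, 8.9) in frame 2.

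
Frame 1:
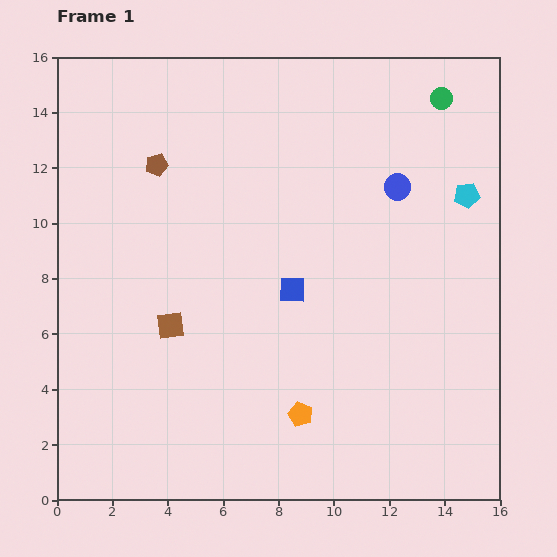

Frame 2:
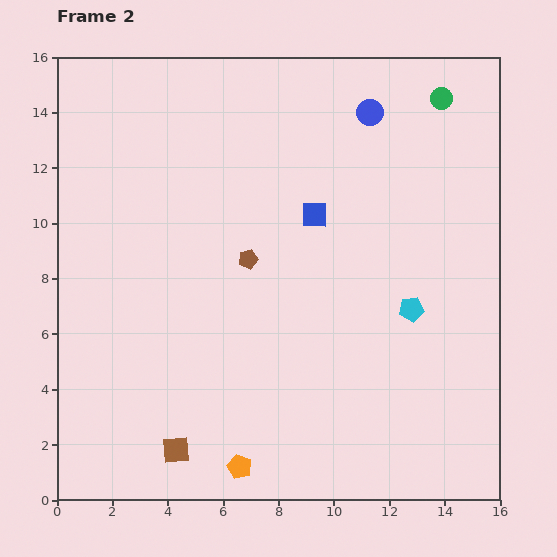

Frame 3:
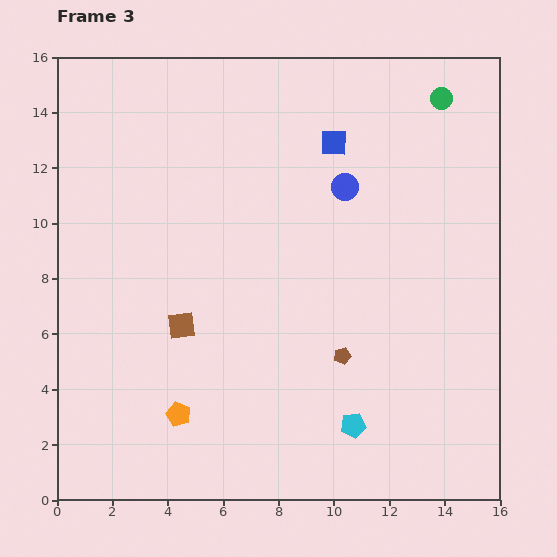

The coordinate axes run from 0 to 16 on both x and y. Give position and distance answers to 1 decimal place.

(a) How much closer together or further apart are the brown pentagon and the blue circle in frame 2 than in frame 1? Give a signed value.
-1.8

Distance in frame 1: 8.7. Distance in frame 2: 6.9.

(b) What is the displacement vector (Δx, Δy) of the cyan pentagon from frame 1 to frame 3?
(-4.1, -8.3)

The cyan pentagon was at (14.8, 11.0) in frame 1 and (10.7, 2.7) in frame 3.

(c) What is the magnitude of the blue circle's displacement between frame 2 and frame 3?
2.8

The blue circle moved from (11.3, 14.0) to (10.4, 11.3), a distance of √(0.9² + 2.7²) ≈ 2.8.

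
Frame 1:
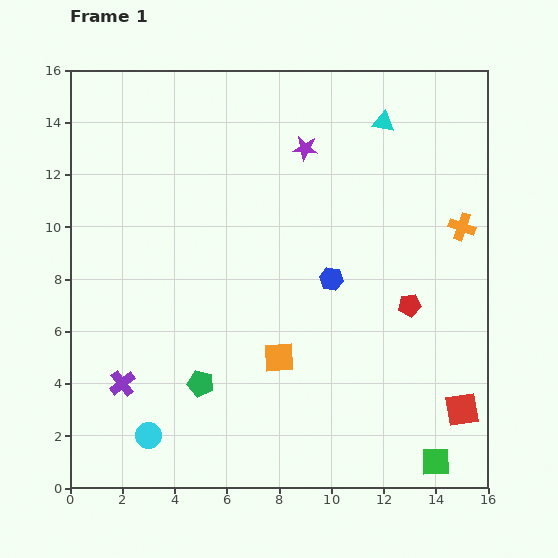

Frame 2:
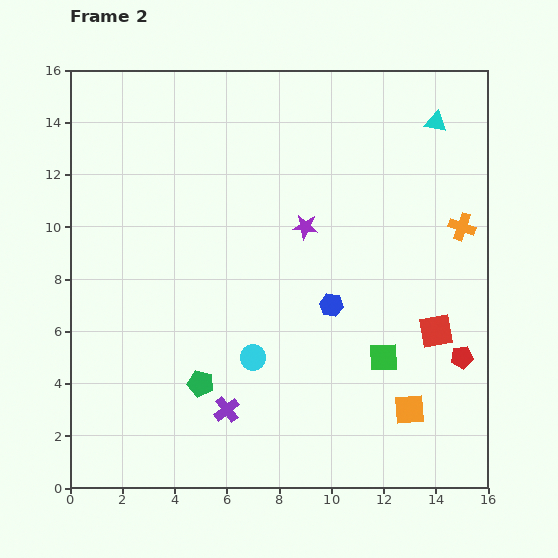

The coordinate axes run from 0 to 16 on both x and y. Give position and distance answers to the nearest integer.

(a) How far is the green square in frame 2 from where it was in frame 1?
4

The green square moved from (14, 1) to (12, 5), a distance of √(2² + 4²) ≈ 4.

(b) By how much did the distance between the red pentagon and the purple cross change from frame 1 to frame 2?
-2

Distance in frame 1: 11. Distance in frame 2: 9.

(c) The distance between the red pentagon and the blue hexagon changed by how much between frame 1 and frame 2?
+2

Distance in frame 1: 3. Distance in frame 2: 5.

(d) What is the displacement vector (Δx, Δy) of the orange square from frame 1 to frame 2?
(5, -2)

The orange square was at (8, 5) in frame 1 and (13, 3) in frame 2.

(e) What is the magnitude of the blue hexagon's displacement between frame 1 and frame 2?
1

The blue hexagon moved from (10, 8) to (10, 7), a distance of √(0² + 1²) ≈ 1.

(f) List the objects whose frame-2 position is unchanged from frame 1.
the green pentagon, the orange cross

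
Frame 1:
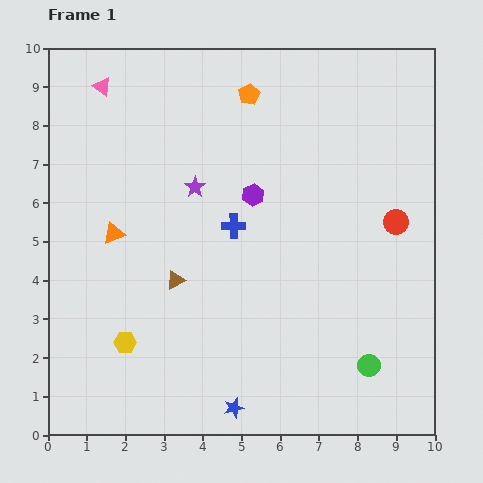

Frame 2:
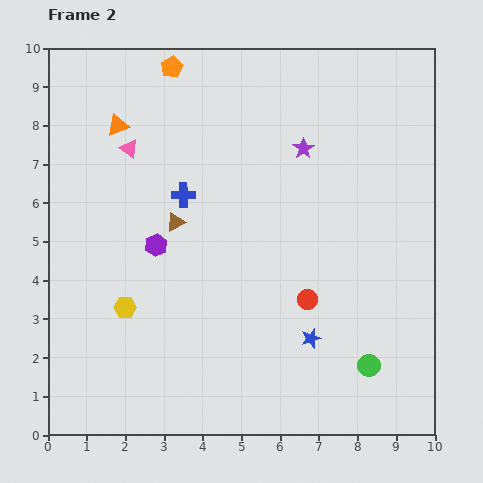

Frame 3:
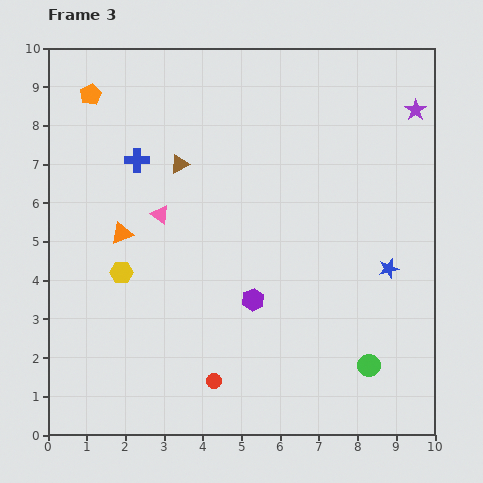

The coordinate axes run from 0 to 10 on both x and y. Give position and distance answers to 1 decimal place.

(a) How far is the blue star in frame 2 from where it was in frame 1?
2.7

The blue star moved from (4.8, 0.7) to (6.8, 2.5), a distance of √(2.0² + 1.8²) ≈ 2.7.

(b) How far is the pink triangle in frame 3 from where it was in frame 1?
3.6

The pink triangle moved from (1.4, 9.0) to (2.9, 5.7), a distance of √(1.5² + 3.3²) ≈ 3.6.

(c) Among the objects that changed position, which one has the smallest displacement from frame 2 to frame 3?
the yellow hexagon

(moved 0.9)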